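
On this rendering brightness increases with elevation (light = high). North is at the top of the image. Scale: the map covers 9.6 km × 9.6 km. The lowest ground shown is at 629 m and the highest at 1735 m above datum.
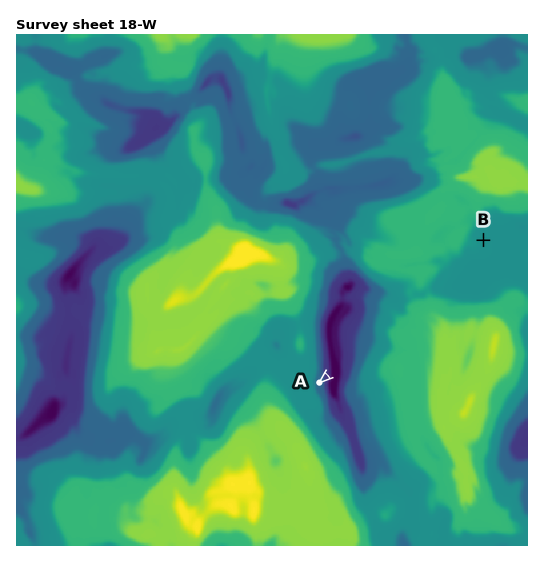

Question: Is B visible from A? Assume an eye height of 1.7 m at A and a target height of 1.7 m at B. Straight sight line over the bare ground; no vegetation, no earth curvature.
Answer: no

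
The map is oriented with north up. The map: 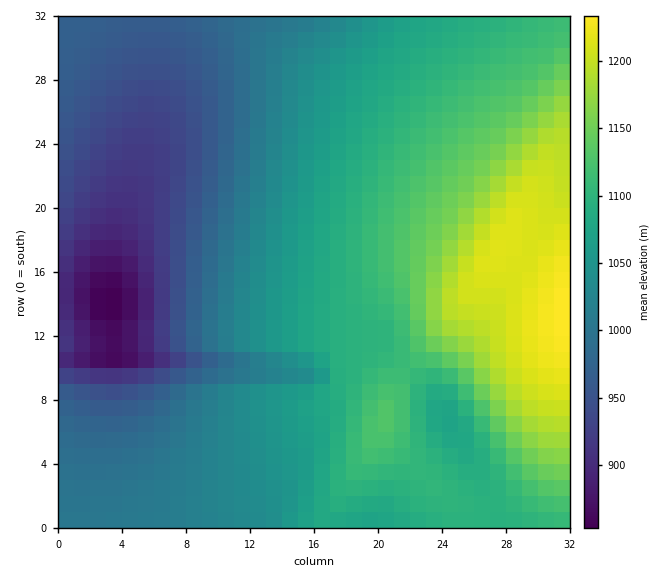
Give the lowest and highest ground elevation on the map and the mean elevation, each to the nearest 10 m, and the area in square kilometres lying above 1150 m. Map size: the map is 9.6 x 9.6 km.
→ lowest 850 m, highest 1230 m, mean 1050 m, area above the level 13.4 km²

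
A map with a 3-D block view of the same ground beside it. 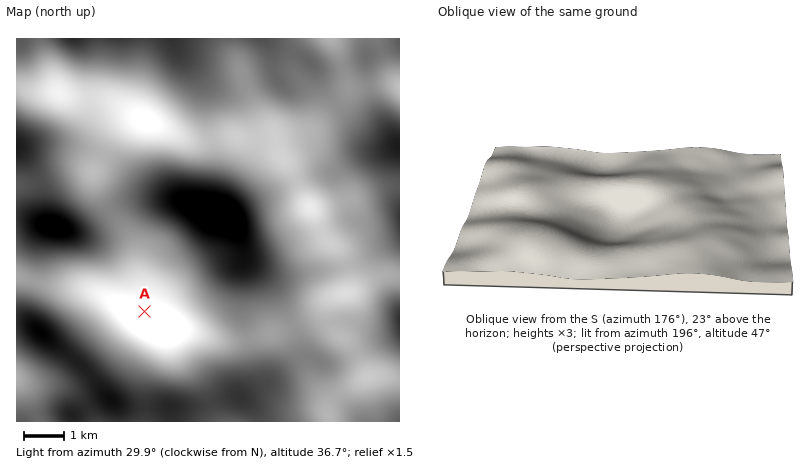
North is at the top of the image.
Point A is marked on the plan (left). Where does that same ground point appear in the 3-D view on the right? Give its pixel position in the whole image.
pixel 569 230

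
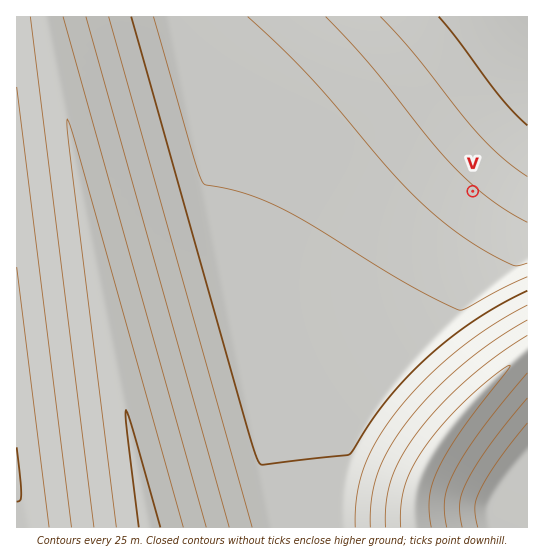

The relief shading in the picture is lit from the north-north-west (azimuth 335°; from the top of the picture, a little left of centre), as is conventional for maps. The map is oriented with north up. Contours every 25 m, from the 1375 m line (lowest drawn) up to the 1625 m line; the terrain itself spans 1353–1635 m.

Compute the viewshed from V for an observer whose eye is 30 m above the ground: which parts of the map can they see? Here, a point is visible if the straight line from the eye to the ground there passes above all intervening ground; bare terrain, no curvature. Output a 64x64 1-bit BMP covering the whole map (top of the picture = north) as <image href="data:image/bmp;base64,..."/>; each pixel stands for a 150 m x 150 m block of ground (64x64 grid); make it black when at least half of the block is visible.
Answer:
<image width="64" height="64" href="data:image/bmp;base64,Qk0+AgAAAAAAAD4AAAAoAAAAQAAAAEAAAAABAAEAAAAAAAACAAATCwAAEwsAAAIAAAAAAAAA////AAAAAAAAAH/4AAAAAAAA//gAAAAAAAD/+AAAAAAAAP/4AAAAAAAA//gAAAAAAAD/+AAAAAAAAf/4AAAAAAAB//AAAAAAAAH/8AAAYAAAAf/wAAHwAAAB//AAB/gAAAP/8AAP+AAAA//wAA/8AAAD//AAB/4AAAP/4AAH/wAAA//gAAP/gAAH/+AAA//AAAf/4AAB/+AAB//gAAD/8AAH/+AAAP/4AAf/4AAAf/wAD//AAAA//gAP/8AAAD//AA//wAAAf/8AD//AAAH//wAP/8AAA///AB//wAAH//8AH/+AAA///wAf/4AAD///AB//gAAf//8AH/+AAD///wA//4AAf///AD//gAD///8AP/8AAP///wA//wAB////AD//AAP///8Af/8AB////wB//wAH////AH//AA////8Af/4AD////wB//gAf////AP/+AD////8A//4AP////wD//gB/////AP/8AH////8A//wA/////wH//AD/////Af/8Af////8B//wB/////wH//AP/////Af/4A/////8D//gH/////wP/+Af/////A//4D/////8D//gP/////wP/8B//////B//wH/////8H//A//////wf/8D//////B//wf/////8H//B//////w//4P//////D//g//////8P/+H//////w=="/>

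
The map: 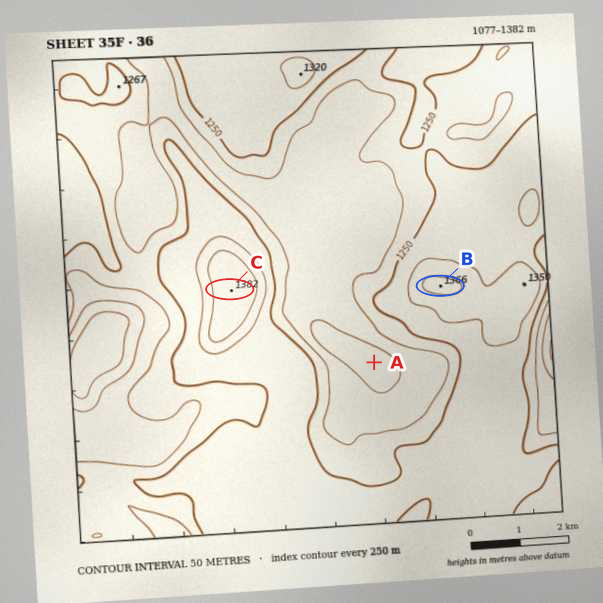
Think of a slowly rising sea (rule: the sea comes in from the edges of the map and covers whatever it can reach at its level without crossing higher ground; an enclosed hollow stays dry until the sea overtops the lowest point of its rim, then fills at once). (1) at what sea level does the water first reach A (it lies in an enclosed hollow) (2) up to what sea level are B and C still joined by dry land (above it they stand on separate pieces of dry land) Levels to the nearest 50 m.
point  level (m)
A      1200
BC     1250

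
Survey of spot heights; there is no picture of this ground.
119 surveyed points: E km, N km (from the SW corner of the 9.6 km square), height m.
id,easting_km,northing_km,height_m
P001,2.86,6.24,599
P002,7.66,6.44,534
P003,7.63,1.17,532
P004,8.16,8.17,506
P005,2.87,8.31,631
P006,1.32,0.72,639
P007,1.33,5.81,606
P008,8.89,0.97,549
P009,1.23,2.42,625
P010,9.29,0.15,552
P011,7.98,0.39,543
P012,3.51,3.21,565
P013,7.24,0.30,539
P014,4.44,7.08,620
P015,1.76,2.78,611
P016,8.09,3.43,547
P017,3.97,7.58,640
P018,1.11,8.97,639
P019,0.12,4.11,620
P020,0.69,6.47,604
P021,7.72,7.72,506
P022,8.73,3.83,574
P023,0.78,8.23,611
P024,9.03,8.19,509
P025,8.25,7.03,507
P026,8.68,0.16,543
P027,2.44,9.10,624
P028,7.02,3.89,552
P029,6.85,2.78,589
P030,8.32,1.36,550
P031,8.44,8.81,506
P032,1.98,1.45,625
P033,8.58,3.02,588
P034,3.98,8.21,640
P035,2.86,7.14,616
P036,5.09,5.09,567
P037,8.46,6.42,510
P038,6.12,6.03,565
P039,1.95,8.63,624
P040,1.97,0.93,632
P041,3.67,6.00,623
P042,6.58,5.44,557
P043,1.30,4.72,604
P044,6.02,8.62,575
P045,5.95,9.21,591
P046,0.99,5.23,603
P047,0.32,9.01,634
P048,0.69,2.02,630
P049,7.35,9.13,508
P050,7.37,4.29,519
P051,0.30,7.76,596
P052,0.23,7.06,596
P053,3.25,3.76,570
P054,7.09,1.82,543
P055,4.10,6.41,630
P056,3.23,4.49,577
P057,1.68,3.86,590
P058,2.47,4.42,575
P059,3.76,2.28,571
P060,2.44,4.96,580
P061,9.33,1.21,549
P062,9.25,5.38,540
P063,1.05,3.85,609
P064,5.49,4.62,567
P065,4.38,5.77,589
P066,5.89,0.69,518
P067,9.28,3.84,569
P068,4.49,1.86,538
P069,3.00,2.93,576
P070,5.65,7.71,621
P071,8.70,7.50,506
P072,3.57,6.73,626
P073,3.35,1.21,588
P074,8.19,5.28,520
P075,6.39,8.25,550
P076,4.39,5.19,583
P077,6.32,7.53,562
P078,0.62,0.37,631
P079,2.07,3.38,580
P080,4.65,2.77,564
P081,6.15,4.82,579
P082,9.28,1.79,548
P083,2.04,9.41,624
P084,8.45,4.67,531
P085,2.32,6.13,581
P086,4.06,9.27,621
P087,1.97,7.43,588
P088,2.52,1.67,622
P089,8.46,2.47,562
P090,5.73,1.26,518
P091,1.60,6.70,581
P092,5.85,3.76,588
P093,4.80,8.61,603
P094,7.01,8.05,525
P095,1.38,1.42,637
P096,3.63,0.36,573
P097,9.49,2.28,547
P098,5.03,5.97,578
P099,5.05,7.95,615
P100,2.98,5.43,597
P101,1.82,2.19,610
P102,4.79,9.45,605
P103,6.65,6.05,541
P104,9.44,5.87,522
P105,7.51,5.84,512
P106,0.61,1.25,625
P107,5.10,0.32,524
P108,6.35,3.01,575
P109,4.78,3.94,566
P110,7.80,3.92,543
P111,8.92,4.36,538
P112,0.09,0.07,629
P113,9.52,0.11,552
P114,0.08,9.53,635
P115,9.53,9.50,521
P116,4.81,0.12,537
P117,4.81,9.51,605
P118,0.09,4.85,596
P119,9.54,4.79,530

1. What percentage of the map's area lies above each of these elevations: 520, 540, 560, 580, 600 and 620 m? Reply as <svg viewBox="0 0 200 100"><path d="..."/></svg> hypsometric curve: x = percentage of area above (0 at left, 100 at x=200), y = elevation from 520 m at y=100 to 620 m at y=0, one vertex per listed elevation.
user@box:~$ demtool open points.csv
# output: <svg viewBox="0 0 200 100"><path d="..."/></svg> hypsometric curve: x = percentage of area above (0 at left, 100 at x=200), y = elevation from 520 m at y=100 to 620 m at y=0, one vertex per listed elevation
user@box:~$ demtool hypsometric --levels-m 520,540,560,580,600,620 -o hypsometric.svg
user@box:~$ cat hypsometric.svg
<svg viewBox="0 0 200 100"><path d="M176 100l-23-20-23-20-35-20-35-20-24-20"/></svg>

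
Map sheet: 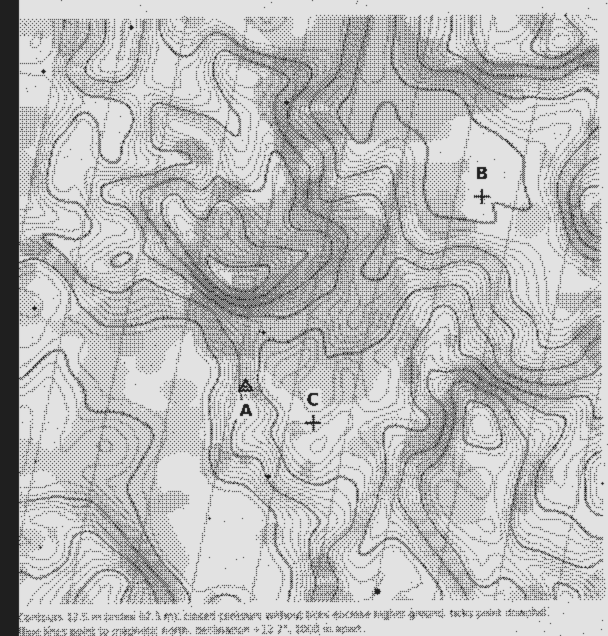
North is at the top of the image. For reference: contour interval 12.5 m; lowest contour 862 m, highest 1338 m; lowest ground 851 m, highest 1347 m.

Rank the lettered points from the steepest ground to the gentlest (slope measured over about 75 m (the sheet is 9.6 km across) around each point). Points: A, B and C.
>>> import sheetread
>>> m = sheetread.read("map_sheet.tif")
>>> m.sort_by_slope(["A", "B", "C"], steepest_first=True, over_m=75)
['A', 'C', 'B']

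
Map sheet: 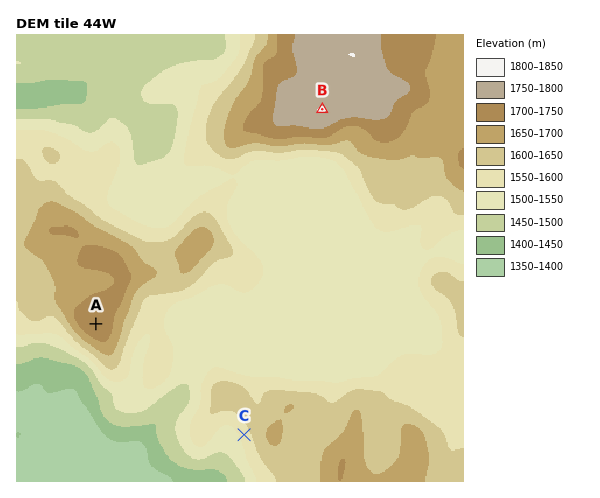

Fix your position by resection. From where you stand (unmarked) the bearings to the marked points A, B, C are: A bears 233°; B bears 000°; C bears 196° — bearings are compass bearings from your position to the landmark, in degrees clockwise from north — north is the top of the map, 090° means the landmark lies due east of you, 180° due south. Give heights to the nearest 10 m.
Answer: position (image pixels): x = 323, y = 153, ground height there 1580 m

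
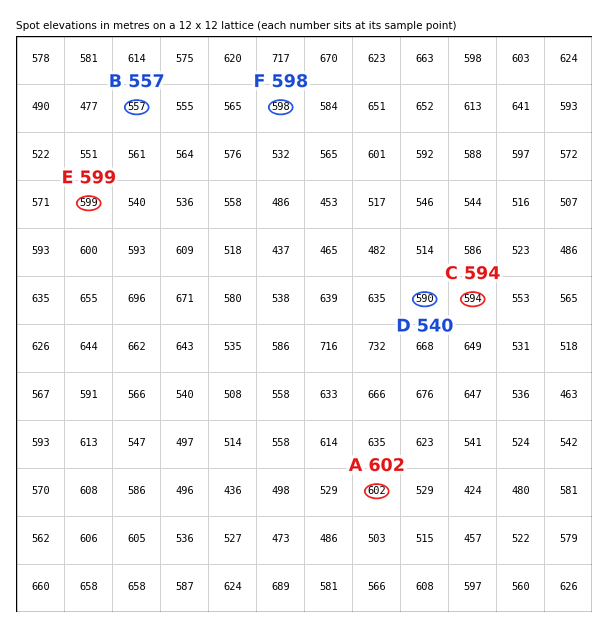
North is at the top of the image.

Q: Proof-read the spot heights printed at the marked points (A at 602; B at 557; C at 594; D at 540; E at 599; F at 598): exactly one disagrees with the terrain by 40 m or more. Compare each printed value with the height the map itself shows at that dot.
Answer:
D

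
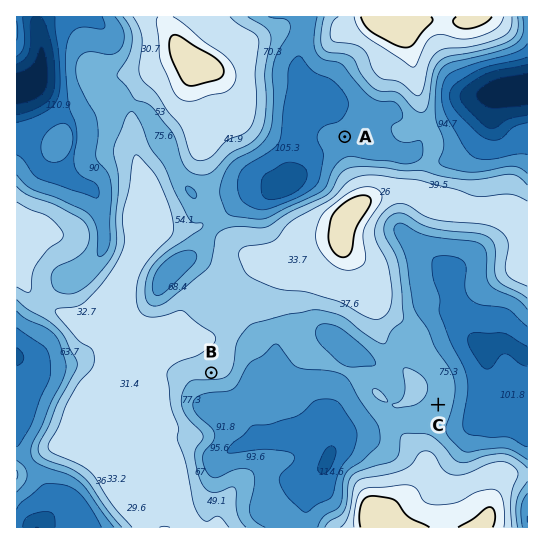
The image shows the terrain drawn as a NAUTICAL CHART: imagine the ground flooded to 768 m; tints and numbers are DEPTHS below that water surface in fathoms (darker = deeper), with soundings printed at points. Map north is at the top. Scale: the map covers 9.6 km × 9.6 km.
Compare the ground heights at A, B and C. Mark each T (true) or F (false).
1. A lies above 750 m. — F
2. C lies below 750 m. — T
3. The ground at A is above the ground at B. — F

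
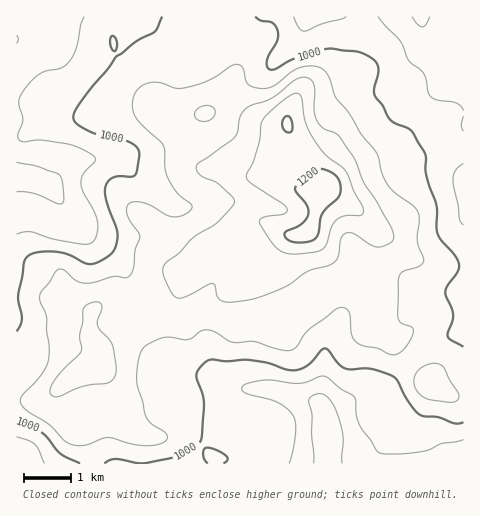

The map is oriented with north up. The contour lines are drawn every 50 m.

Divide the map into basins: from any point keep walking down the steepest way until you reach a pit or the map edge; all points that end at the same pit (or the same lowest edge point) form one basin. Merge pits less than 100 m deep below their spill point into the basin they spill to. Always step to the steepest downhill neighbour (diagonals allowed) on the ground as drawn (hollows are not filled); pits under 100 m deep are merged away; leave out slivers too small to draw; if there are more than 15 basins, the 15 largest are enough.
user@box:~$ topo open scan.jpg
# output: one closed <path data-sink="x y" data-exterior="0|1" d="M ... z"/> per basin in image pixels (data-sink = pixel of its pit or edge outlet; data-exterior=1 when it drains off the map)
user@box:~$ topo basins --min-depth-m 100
<path data-sink="328 463" data-exterior="1" d="M327 186l-8 8-5 28-7 11-16 2-28-14-22 0-26 18-32 39-9 8-33 15-29 2-16 5-5 7-1 15 3 9 8 9-1 19-29 9-24 22-31 4 0 61 447 1 1-67-16-3-17-9-8-11-24-26-4-7-19-15-1-5 5-10 0-17-5-18 0-18 3-9-2-12-11-20-9-9-22-14z"/><path data-sink="17 176" data-exterior="1" d="M199 16l-183 1 1 384 23-1 7-2 24-22 27-8 3-5 0-15-8-9-3-9 2-18 4-4 9-4 36-3 33-15 9-8 22-29 31-25 8-4 14 0 33 15 16-2 5-8 6-28 4-8-6 2-15-1-16-5-16-8-19-3-13-9-13-4-12-13-7-16-1-15 2-4 11-6 9-10 11-26 0-17-4-23-17-7-16-2z"/><path data-sink="421 17" data-exterior="1" d="M463 16l-264 1 1 5 16 2 17 7 4 23 0 17-11 26-9 10-10 5 34 10 17 1 13 4 17-2 3 9 26 41 17 19 22 14 9 9 11 20 2 12-3 9 0 18 5 18 0 17-5 10 1 5 19 15 4 7 24 26 8 11 24 11 9 0z"/>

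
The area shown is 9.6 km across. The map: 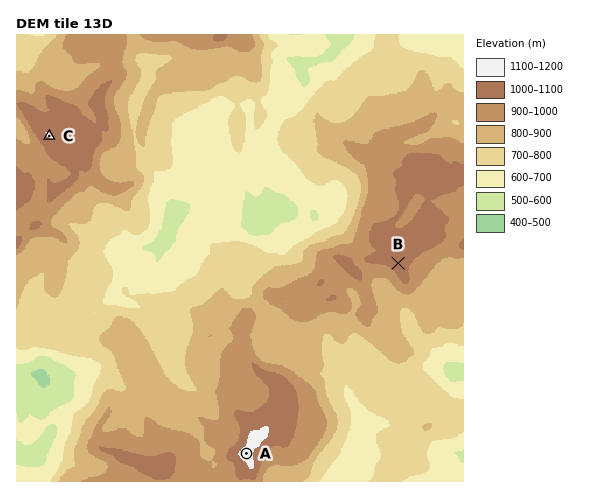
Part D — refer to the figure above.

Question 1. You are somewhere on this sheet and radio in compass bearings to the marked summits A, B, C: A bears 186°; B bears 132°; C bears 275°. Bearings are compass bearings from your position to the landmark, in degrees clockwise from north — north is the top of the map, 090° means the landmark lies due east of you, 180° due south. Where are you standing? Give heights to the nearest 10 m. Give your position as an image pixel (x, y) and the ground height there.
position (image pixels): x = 278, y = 156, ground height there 660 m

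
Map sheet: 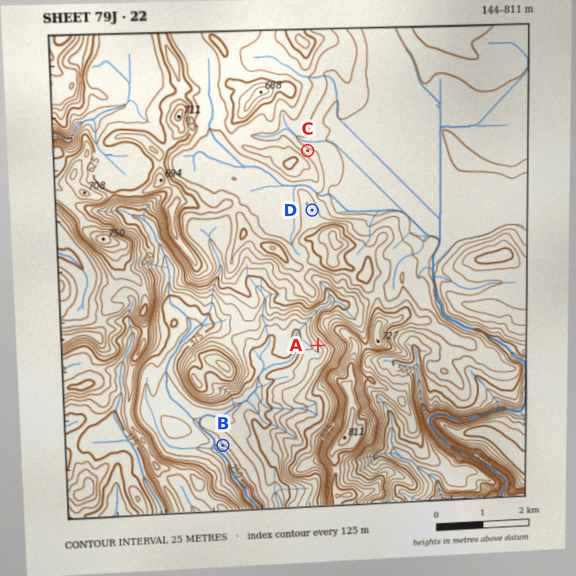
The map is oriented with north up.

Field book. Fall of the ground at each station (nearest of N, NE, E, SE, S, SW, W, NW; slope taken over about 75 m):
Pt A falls SW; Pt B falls SW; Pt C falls NE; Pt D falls E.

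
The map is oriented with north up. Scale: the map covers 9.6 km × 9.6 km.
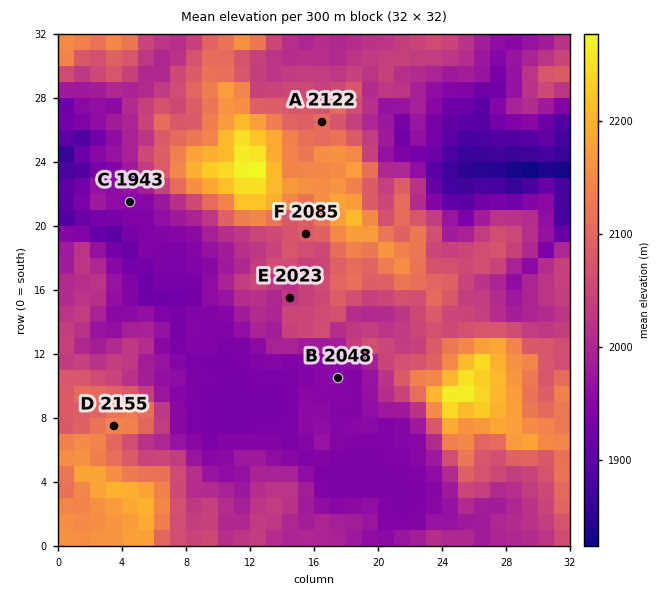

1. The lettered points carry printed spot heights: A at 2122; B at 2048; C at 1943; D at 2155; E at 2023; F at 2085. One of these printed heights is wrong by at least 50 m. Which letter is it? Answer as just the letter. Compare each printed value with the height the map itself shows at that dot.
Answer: B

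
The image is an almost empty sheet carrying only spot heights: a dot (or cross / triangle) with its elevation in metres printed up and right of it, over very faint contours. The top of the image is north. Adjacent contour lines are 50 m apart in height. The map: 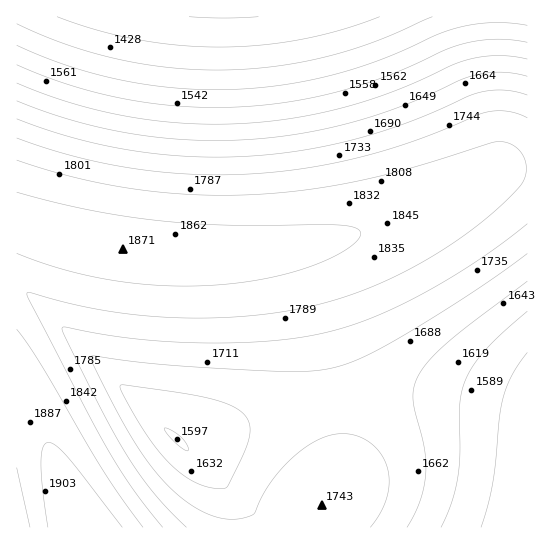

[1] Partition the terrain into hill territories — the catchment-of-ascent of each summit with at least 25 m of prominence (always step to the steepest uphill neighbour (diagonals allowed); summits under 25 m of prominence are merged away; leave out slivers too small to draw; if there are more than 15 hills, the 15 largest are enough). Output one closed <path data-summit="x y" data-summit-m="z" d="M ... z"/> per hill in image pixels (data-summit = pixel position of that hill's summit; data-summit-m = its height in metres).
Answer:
<path data-summit="123 249" data-summit-m="1871" d="M527 16l-510 0-1 269 15 11 154 151 8-2 38-17 51-17 39-10 34-5 84 0 55 8 33 8z"/><path data-summit="322 505" data-summit-m="1743" d="M423 395l-52 0-57 8-57 16-72 28 46 44 4 10 3 27 289 0 1-115-34-9z"/><path data-summit="85 527" data-summit-m="1945" d="M19 285l-3 1 0 241 221 1-1-19-5-18z"/>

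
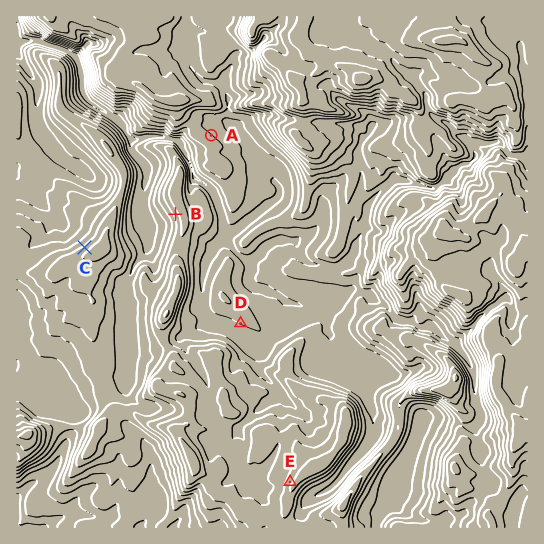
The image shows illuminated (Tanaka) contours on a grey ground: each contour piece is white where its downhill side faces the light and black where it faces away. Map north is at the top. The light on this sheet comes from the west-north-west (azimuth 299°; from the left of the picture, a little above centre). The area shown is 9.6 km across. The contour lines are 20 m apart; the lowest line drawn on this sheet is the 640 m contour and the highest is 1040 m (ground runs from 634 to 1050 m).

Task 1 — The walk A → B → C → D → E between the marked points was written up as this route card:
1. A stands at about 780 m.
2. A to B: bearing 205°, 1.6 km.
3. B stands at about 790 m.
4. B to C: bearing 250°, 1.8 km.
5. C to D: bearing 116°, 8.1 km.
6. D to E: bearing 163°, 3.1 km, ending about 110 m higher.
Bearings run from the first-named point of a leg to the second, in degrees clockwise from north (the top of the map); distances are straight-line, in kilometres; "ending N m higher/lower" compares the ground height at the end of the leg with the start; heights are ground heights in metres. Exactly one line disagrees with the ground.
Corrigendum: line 5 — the distance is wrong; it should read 3.3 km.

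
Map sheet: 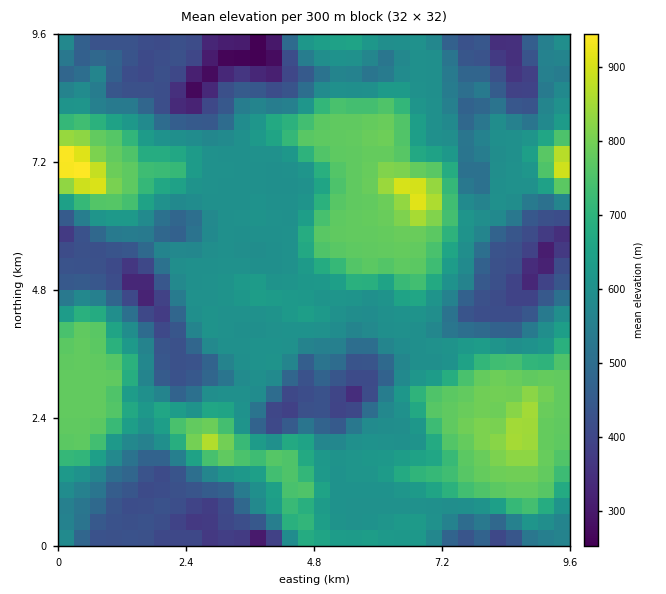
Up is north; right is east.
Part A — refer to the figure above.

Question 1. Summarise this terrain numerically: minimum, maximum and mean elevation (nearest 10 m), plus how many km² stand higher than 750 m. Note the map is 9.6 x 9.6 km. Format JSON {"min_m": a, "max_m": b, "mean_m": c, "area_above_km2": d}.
{"min_m": 250, "max_m": 950, "mean_m": 600, "area_above_km2": 17.8}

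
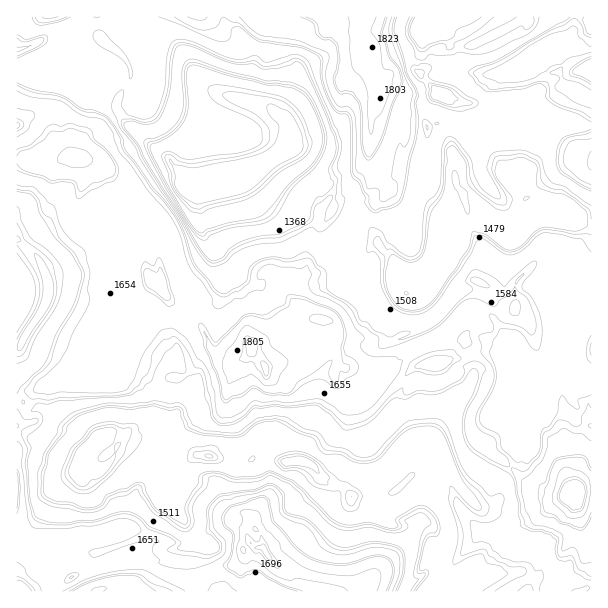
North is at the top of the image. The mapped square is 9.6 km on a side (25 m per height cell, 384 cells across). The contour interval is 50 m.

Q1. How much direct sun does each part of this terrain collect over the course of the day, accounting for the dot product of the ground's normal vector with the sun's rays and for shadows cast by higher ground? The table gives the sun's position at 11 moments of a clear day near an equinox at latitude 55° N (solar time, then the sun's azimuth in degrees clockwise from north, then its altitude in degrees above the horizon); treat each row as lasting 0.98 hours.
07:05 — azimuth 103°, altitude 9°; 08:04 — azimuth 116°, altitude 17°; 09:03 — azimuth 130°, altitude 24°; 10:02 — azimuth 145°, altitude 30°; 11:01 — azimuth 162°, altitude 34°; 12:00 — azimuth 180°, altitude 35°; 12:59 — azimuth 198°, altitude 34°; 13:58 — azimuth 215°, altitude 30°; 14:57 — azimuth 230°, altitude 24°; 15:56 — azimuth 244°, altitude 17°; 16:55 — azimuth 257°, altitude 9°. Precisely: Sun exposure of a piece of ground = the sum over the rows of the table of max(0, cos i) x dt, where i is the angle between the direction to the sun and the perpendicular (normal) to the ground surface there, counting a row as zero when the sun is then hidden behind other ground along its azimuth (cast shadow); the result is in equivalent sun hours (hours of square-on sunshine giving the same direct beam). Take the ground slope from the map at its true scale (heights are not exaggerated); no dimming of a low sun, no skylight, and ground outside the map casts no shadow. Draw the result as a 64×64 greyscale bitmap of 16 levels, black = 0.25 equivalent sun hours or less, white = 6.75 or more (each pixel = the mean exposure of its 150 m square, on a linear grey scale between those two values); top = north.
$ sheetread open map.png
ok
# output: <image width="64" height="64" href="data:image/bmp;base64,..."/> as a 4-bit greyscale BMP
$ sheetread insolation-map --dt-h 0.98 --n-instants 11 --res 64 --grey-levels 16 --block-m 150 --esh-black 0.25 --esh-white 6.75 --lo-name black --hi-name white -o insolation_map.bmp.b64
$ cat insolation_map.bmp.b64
<image width="64" height="64" href="data:image/bmp;base64,Qk12CAAAAAAAAHYAAAAoAAAAQAAAAEAAAAABAAQAAAAAAAAIAAATCwAAEwsAABAAAAAAAAAAAAAAABEREQAiIiIAMzMzAERERABVVVUAZmZmAHd3dwCIiIgAmZmZAKqqqgC7u7sAzMzMAN3d3QDu7u4A////AK26rf26mZrO7bqqzKqqvv27qqmZrMnamZmHVXq6mZdZ/KmYve/t3ey6mZqr3bzsqqqZmZmbuYyamZmGVYuZms6pmpdHmrzcqZh3ma3d7duZmHVXmZmZc4m6mbvcu6mq3amZqZmZmZmZh3YzZZusp5hAAAAkVIioiI3KzdzKmu26qpmaqqmZmZmFISJHmttYgzVSESIjR5mIae67qqmZvaqZmYmqqqqZmqh4ibiIRHhFeDEhAAA3i5h3m6mZmZmaqpmZmZmZqqpyE0aMu6aXhVeFV2Z3U0id2XiZmZq93rraqTEAIzWJlzNSBYmsmGhUZkRiAAAAWZqXi5iJmczL7+yoREMgARIhVBJZiYeZiXUQNkRVVncyZkeaYViZut/M26d2MgACZFZjR2eGYyWJeFZjV2J5mHQRV6Y2l5ipq87bmGIiM0Q1eEZ3ZXUhEQJoiEV4hXmbuYiIhIzLmpmJqqqYmIcgJTEUZ4h1V0IQATRjVDWsqZabmZlo3ZmJmHdomIiZhTUyZ2RoiIeHYgABIhVUabqZmGmpmYzKmZt4V1EmeKqJd2U3iZiYh0AAEREREjapmamZiImZnKms1Sd3h2WZmouYiXR5mZmVIDiYeIU0e7rP/7mYmZmqrO1zNHU1Vpqcmbh0hliZmau6yqqprO7c//ur2pmImLretSZldjEld5rJzYdod5mZq7y7uqmZqqzLqqqtqZmausqHd4eZmZmLqbybyYmKmZmt///+qqq+/arLqqvbmZyqpjWIh3aZh6zarKrf/tuamb2779zsvfyqrO/8qr7+/JmWV4mIVFQ4hFmb7bqqqqmqupvL3r3tuqnNy97Jqru5iJqJmZmGV4l6rLu97///7v7Zmqyr7+//3uuqq9uqqZmHfKmZmZmoiK3//////9u8qqmbrvy87tvMqqqqvt7MyphpyZmZmXZkeKqqqqu73sqrqZuazu7d3cu+uqqsyu/vyne6mZmpiYhkeZqruqmr2qqqqbqqvbqu7NzMqZq4h3ndd4mZmamZmYU2mZiIiZq6dovaurq8uZrdqcypmaghAnipiImZqpmZZ2WJmZmZmqqni7qprtdomau5dnmZnMqGWdx3iZqZmZg3h4mZmZmauqqrm4l6tniZmrt2hleJrO7duYmZrJmZmGeHeZmZmZqry9qmOIhoiZmZqqiacyasubqpqqm8qZqqlXhomZmZmarNubQkdCeJmZmaqIVFZBSLqZrLu9upmaqmSGaZmZmZqZqZZWRImImZqql3NWd1UyeIabvv2pmZqqpFdXmZmZmZqql4h1IhR5mZlmZniYZnZIi7i8uoiZmKqnR3aZmZmZrMqZmIdUUyaIUjVXiIIAFmSJiImZeJmZqphXh5mZmZrOqJmVSImIdSEiImeIU0VDdjNHdXZomZmpmGiHiZmZnul4mWEhaJmFV2RGeIhXiHVYiLt2ZXiZmpmWeZeJmZmbmHiYRmVJmZmZmZiZmXiJh0ebhmaMqZmZiXWKmKmZmJZGeIRXh3iZmZmHiZmZmJmIY3RFZ0jJmamYV6ubuZmYg0eJZSJoY0UyRleJmZmZ3Jh2aHiZhWqZqZZ72q2pmZmXeJl0IiZ1MSIzeJmZhb3NqYdXmYRIeZqJmM2r66qZmZmZmGRWQSV3iYeZmZp42qqomHeXIAOJmZl4uq26qqmZmZmXUTZ1MQAUiZmZmayqmqiIdyJGZEd2Mlupy6qqqZmZmZUxABNFZlIkZpmZu5mZmJmHZ4mHQQASapvbqqqZmZmZZERUIQAUiGWWaaq6mZmpmZqaqqmYiZmqm8qaqpmZmZdEICRnd1R5iHl5q+/rmbuZqpvuu6mpm9qsqpq6qpmZhEMyAAE2dUmYRqmZms2pramovtqauqrOv/uqmu3KqZhEQ1VmQyFnRpl0epzJmqmaqXrbhXeM/9vrvO/9vv65lVVkVmd3ZCZjaYiZvKqZqJmYe7lXiIzLzs7/y7uqvKl1VWVnd3h3UlUkicnLmqmomYVpmHeJiq3avKqaqqqYd0VWabu6qYh1IkRniJq5qaiZl4qaqpm6m6mmeZmZmYVkZml5m8ze7KhkJVd4m+qauZmHq6rv/9mJmHIkeZmWNXZYiIiIiZms2odnd5iau5mqmau6qqqqmYaZd2RmeGVoZVm9qIiJmZmIiIqJuJmrmZqqrKmZqZmYhSNEh0IiFYdViprbmImImGaImZu4mZqpmYupmZmZmZmHUz2ZdmVnVIzN6pyYiIhkRom5q5qpmqiYNZmZmZmZmaqr66mZlhAliam7moiIYzV4m6m83aqauJh4ZEaZmZmqrf/ZmYdDV4l5mauZeHVWiazbm7y5u5m6moECaZmqqZrtuqYgATaJmqmZmph4ib3dy6rcy8/amquIhovKvv7cqaqpkjV4mZmaqZmamHiszM3+7ru6uqqamnV825rdzd7uqZY5mZmZqpmZmamZeazu3Lupm5h5qqmYZEiZmpmqqqupYUqZmaqqmZmqmZrN3N7u/+zLiHmZqXV6mImEEViZqqq9r8qqmpmYiqqaqbvf27yqvNvJmpmJZnZGVnVDImmZqrzovsuZmXi6qZrM3sy6mrze7rm5mal3ZANkVERUJImImZECd5mZq6mpmr3M7cmu7cuq39qZh2ZkUiNZp0RTJYmZR3iZmZq6mZmavP7brNuqmZm6qZmal5d3hmV6p0JCJIhqru/qmZmZms7uy7vOqpmazrmZmZq5qoiIdlaal4dTNZ"/>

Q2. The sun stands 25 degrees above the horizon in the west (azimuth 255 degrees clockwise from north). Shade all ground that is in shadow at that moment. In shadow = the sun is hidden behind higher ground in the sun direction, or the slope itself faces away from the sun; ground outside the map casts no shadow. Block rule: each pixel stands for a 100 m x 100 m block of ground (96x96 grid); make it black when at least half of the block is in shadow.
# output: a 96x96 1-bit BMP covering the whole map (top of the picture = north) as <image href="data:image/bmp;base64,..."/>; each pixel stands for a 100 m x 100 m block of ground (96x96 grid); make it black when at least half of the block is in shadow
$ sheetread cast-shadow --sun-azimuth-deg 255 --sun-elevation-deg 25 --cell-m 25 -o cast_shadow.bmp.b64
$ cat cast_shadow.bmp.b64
<image width="96" height="96" href="data:image/bmp;base64,Qk2+BAAAAAAAAD4AAAAoAAAAYAAAAGAAAAABAAEAAAAAAIAEAAATCwAAEwsAAAIAAAAAAAAA////AAAAAAAAAAAAAAAAB7AAAAAAAAAAAAAAA/gAAAAAIAAAAAAAA/wAAAAAAAAAAAAAA/wAAAAAAAAAAAgcA/4AAAAAAAAAABj4B/4AAAAAAAAAADngA/4AAAAAAAAAAnOMA9wAAAAAAAAwAWccBhwAAAAAAADwAU84AAgAAAAAAAeQAJ54DgMAAAAcAAcwADz/HAMAAAE4AB7wAD/+AAcAAAG4ABnAAD88AA4YAAH6cAOAAD95AAg4AAP/AAeAAH/zAAAwAAP/AAcAAB/jAABgAAP/4A4AAB/gAABAAAP/4AAAAA/gAAAAAAP/4AAAOB7gAAAAAAL/8AAAAA3AAAAAAAF/4AAAABwAAAAAIAF+YAAFAAgAAAAAcAN2YAAAAAAABgAA4ABzMAAAAAAAAgAAwABzmAAAAAAAAQAAwAABjAAAAgAAAIAAAAABwAAAAQAAAAAGAAgIQAAAAAAAAAAOAAgIAAAAAgAAAAAOAAAAAAAAAQAADAAGAAAAAAAAAAAABAAGAAAAAAAAAAAAAAADAAAAABAAAgIAAAADgAAAAAAAAAIAAAABgAAAAAAAAAAAAAAhgAAAAAAAADAAAAAxwAAAAAAAADAAQEABwAAAAAAAAHAAwAABgAAAAAAAAGADgAABAAEAAAAAAMADAAAAAAGAAAAAgMADAAAEAAHAAAAAwMADgAAAAQDAAAABwAADuAAAAYBgAAABgAAD8AABAYAwAAAAAAAH8AAAAYAwAAAAAIAH8EAAAwAYAAAAAAA/4eAAAwAYAAAgAAD/g8AABgAcAABwYACOB4AADgAcAABw4AAYBwAADAAcAABh4AAABwAACAAcAABhwAAgBwAAAAA4AADjgAAwBwAAAgAwAALHgABwBwAAAABgAACHwBhwBgAAAADAAAAPwAAADBgAQAAAAAAPwAAAGBwA4AEAAAAPwAAAEAwBwAEAAAAfwAAAAA4DgAAAAAAfwAAAAA4AAHgAAAAf8AAAAA4AAAAAAAA/8AAAAA4AAAAAAAB/8AAQAA4QAAAAAAB/4AAAAAYYIAAAAAD/8AAAAIIQYAAAAAH/+AAAAMMQYAAAAAP/8AAAAOGA4AAAAAf/8AAAAOGA4AAAAM//wAAAAOHhwAAAAO//wAAAAGGBwAAAAP//AAAAAGGBgAAAAf/4AAAAEGHAAAAAA//wAAAAGHGAAAAAB//wAAAADDGAAAAADn/gAAAADjAAAAAADP4gAAAABjQAAAAACPwwAAAABzQAAAAAAfAYAAAABzgAAAAAB8GMAAAAAzgAAAAAPgDMAAAAA7iAAAAAcADuAAAAA7+AAAAB4ADuAAAAAb8AAAB4AAB+AAAAAf8AAADgAAB+AAAAAPwAAAEAAAB+AAAAAPwAAAcAAAB+AAAAAfwAAA4AAAB8AAAAAfwAAAQAAABwAAAAA/gAAAAAAABwAAAAA/gAAAAAAAAwAAAAB/gAAAAIAAAAAAAAB/wAAADEAAAAAAAAB/wAAAEAAAAAAAAAD/wAAAMAAAAAAAAAB/wAAAMAAAAAAAAAB/gAAAc="/>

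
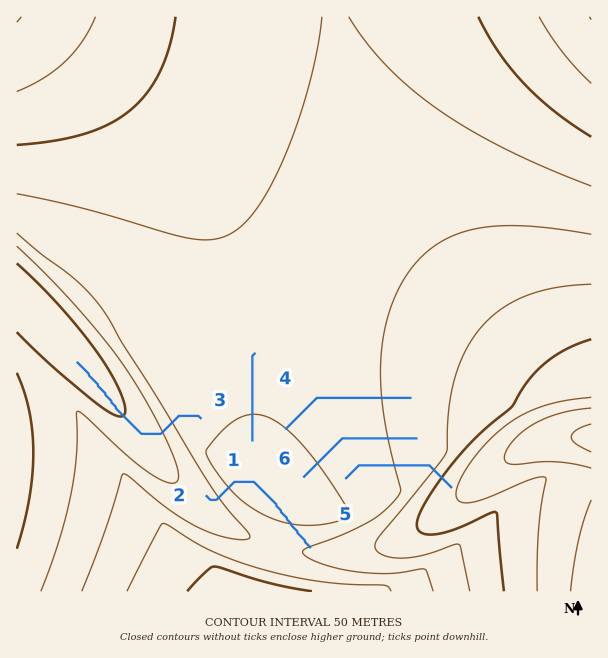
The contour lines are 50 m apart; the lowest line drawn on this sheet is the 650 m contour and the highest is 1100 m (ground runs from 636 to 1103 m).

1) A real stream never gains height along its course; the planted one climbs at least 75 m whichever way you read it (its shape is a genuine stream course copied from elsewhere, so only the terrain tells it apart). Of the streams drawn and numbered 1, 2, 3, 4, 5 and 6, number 2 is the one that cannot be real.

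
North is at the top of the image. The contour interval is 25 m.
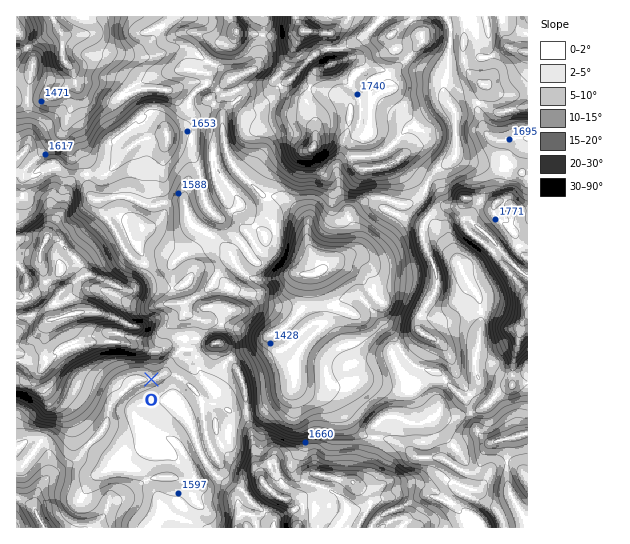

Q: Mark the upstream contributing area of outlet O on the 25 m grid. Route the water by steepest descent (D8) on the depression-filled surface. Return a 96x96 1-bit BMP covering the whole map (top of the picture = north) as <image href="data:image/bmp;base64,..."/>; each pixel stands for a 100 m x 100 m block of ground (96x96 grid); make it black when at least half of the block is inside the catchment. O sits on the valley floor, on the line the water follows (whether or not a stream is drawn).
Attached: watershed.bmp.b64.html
<image width="96" height="96" href="data:image/bmp;base64,Qk2+BAAAAAAAAD4AAAAoAAAAYAAAAGAAAAABAAEAAAAAAIAEAAATCwAAEwsAAAIAAAAAAAAA////AAAAAAAAAAAAAAAAAAAAAAAAAAAAAAAAAAAAAAAAAAAAAAwAAAAAAAAAAAAAAD4AAAAAAAAAAAAAAD8AAAAAAAAAAAAAAH+AAAAAAAAAAAAAAH8AAAAAAAAAAAAAAP4AAAAAAAAAAAAAAfwAAAAAAAAAAAAAA/wAAAAAAAAAAAAAB/wAAAAAAAAAAAAAD/gAAAAAAAAAAAAAH/gAAAAAAAAAAAAAH/gAAAAAAAAAAAAAP/gAAAAAAAAAAAAAP/gAAAAAAAAAAAAAP/AAAAAAAAAAAAAAf/AAAAAAAAAAAAAAf/AAAAAAAAAAAAAAf/AAAAAAAAAAAAAA//AAAAAAAAAAAAAB/+AAAAAAAAAAAAAD/+AAAAAAAAAAAAAH/+AAAAAAAAAAAAAP/+AAAAAAAAAAAAAP/+AAAAAAAAAAAAAf/+AAAAAAAAAAAAA//8AAAAAAAAAAAAB//8AAAAAAAAAAAAB//8AAAAAAAAAAAAB//4AAAAAAAAAAAAB//wAAAAAAAAAAAAB//wAAAAAAAAAAAAAf/gAAAAAAAAAAAAAH/AAAAAAAAAAAAAADAAAAAAAAAAAAAAAAAAAAAAAAAAAAAAAAAAAAAAAAAAAAAAAAAAAAAAAAAAAAAAAAAAAAAAAAAAAAAAAAAAAAAAAAAAAAAAAAAAAAAAAAAAAAAAAAAAAAAAAAAAAAAAAAAAAAAAAAAAAAAAAAAAAAAAAAAAAAAAAAAAAAAAAAAAAAAAAAAAAAAAAAAAAAAAAAAAAAAAAAAAAAAAAAAAAAAAAAAAAAAAAAAAAAAAAAAAAAAAAAAAAAAAAAAAAAAAAAAAAAAAAAAAAAAAAAAAAAAAAAAAAAAAAAAAAAAAAAAAAAAAAAAAAAAAAAAAAAAAAAAAAAAAAAAAAAAAAAAAAAAAAAAAAAAAAAAAAAAAAAAAAAAAAAAAAAAAAAAAAAAAAAAAAAAAAAAAAAAAAAAAAAAAAAAAAAAAAAAAAAAAAAAAAAAAAAAAAAAAAAAAAAAAAAAAAAAAAAAAAAAAAAAAAAAAAAAAAAAAAAAAAAAAAAAAAAAAAAAAAAAAAAAAAAAAAAAAAAAAAAAAAAAAAAAAAAAAAAAAAAAAAAAAAAAAAAAAAAAAAAAAAAAAAAAAAAAAAAAAAAAAAAAAAAAAAAAAAAAAAAAAAAAAAAAAAAAAAAAAAAAAAAAAAAAAAAAAAAAAAAAAAAAAAAAAAAAAAAAAAAAAAAAAAAAAAAAAAAAAAAAAAAAAAAAAAAAAAAAAAAAAAAAAAAAAAAAAAAAAAAAAAAAAAAAAAAAAAAAAAAAAAAAAAAAAAAAAAAAAAAAAAAAAAAAAAAAAAAAAAAAAAAAAAAAAAAAAAAAAAAAAAAAAAAAAAAAAAAAAAAAAAAAAAAAAAAAAAAAAAAAAAAAAAAAAAAAAAAAAAAAAAAAAAAAAAAAAAAAAAAAAAAAAAAAAAAAAAAAAAAAAAAAAAAAAAAAAAAAAAAAAAAAAAAAAAAAAAAAAAAAAAAAAAAAAAAAAAAAAAAAAAAAAAAAAA="/>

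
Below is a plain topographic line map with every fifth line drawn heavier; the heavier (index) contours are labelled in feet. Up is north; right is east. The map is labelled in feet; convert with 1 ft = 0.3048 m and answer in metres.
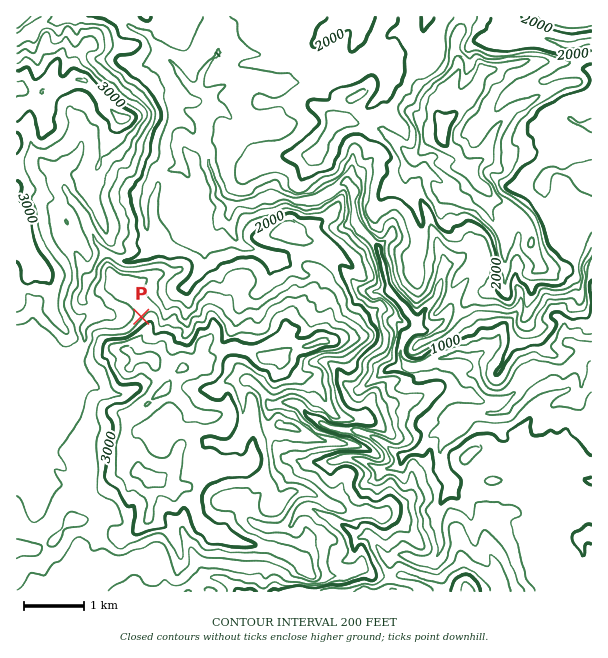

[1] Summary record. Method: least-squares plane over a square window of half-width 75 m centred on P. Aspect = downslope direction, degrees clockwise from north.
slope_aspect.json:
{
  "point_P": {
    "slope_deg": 24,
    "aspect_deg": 312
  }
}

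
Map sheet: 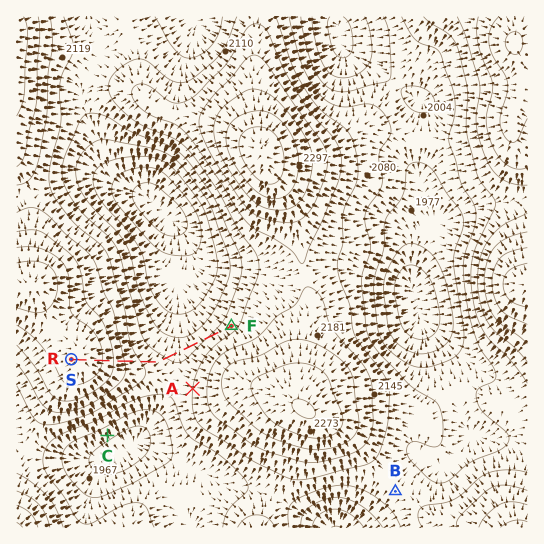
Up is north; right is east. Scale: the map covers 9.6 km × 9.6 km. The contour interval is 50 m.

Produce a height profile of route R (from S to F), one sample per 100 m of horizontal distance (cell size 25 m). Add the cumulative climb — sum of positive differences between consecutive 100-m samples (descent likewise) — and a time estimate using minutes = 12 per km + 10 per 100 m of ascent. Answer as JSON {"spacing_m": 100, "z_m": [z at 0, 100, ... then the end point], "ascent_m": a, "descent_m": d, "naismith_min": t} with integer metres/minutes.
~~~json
{"spacing_m": 100, "z_m": [2287, 2293, 2295, 2292, 2282, 2267, 2247, 2223, 2198, 2173, 2149, 2129, 2113, 2100, 2089, 2079, 2071, 2060, 2050, 2040, 2033, 2029, 2027, 2029, 2033, 2039, 2046, 2053, 2060, 2067, 2072, 2079, 2083], "ascent_m": 63, "descent_m": 268, "naismith_min": 44}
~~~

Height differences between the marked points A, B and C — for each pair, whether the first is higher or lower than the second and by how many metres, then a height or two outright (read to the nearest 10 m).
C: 130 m lower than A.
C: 110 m lower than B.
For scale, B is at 2080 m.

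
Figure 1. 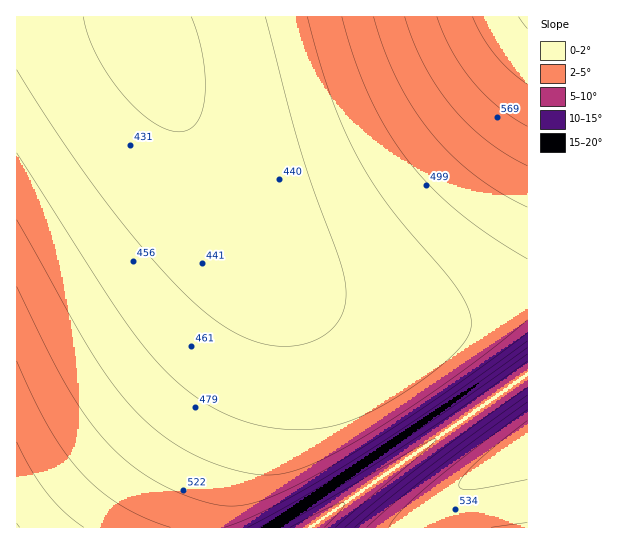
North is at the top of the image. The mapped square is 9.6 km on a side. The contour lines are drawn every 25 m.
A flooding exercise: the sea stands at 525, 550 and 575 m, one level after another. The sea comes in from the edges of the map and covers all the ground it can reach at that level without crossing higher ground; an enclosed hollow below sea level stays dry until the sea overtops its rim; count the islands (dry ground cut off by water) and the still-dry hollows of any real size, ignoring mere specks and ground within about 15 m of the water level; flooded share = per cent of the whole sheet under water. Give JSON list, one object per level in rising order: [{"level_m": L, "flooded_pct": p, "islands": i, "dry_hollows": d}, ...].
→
[{"level_m": 525, "flooded_pct": 75, "islands": 0, "dry_hollows": 0}, {"level_m": 550, "flooded_pct": 86, "islands": 0, "dry_hollows": 0}, {"level_m": 575, "flooded_pct": 92, "islands": 0, "dry_hollows": 0}]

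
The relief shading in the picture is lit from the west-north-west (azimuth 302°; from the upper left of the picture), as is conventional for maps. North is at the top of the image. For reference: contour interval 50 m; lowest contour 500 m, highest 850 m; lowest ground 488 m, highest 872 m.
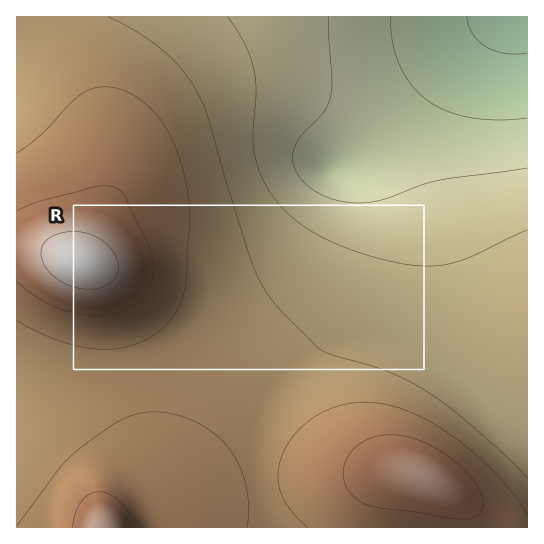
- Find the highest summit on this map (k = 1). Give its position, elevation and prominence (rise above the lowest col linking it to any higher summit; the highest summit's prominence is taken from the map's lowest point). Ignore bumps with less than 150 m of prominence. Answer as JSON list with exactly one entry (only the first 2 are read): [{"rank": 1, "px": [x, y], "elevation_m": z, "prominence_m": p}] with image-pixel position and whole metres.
[{"rank": 1, "px": [81, 262], "elevation_m": 872, "prominence_m": 384}]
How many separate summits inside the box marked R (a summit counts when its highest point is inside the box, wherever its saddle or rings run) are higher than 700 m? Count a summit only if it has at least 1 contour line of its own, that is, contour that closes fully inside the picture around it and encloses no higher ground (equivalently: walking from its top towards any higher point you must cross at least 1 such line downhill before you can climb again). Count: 1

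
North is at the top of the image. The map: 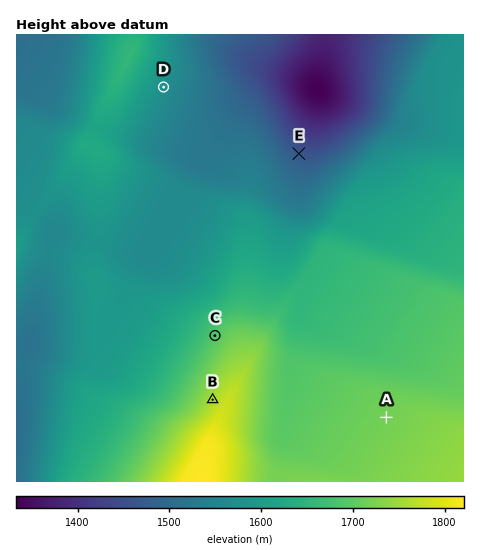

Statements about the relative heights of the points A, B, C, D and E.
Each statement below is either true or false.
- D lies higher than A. false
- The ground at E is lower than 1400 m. false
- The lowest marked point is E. true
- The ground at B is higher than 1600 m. true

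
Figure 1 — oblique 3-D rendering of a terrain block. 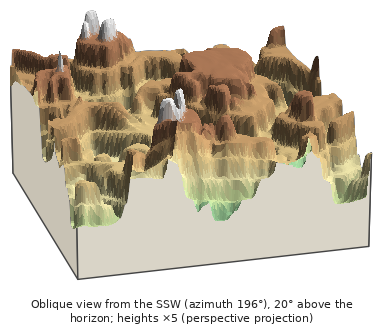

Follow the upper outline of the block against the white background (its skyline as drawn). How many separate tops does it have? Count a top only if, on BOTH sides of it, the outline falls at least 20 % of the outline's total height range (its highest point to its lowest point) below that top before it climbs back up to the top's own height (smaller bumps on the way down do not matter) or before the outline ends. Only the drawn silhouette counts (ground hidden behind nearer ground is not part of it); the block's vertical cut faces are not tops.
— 2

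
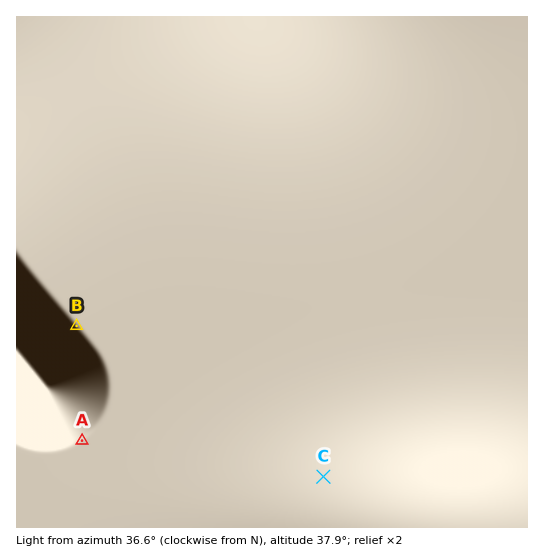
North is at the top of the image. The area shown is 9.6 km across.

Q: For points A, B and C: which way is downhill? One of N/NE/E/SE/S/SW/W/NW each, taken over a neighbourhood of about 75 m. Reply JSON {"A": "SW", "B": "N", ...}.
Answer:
{"A": "NW", "B": "SW", "C": "NW"}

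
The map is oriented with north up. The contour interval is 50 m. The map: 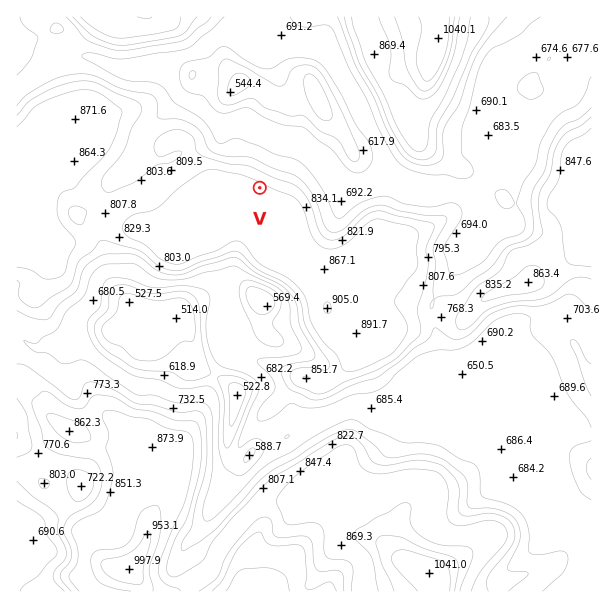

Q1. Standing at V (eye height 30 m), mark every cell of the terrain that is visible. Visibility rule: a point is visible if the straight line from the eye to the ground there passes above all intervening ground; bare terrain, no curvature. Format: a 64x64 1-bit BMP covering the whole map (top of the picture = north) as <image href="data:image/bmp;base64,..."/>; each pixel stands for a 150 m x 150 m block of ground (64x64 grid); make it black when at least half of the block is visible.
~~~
<image width="64" height="64" href="data:image/bmp;base64,Qk0+AgAAAAAAAD4AAAAoAAAAQAAAAEAAAAABAAEAAAAAAAACAAATCwAAEwsAAAIAAAAAAAAA////AAAAAAAAAeAAAAAAAAADcAAAAAAAABQ8AAADAAAAfDwAAH+AAAD+HAAA/4AAAP8eAAH+AAABw48AD/AAAAHDg4AP4AAAAAeBwAfgAAAAB8BgB/AAAAAD4D+H8AAAAADwH//gAAAAAHAP/8AAAAAA+Af/AAAAAAH4AfoAAAAAD/gAPAAAAAAP+AAcAAAAAw/4AAAAAAAHH/gAAAAAAA8/+AAAAAAAHn8AAAAAAAAQ8AAAAAAAAAAAAAAAAAAAAAAAAEAAAAAAAAAAAAAAAAAAAAAAAAAAAAAAAAAAAAAAAAAAAAAAAAAAAAAAAAAAAAAAAAQAAAAAAAAARAAAAAAAAABmAAAAAAAAAOYAAAAAAAAA/gAGAAAAAAD/AAOADAAAAf8AAcAcAAAH/4AAzPwAIB//wAGO/gB8P9/AAO7+Af8/B+AA//wH//8D8AD/+Af//wP+A//4AD/+AY+f//4AP/4B/////4Af/gP/////gAf+D////9+AA/97/8//38AAL/P8T///4AA/4/gD/3/w+H/D+AA/P/h9/wf4AA8f+B/4D/gABwP8H+AP+AABAf48AB/4AAAB//wHH/wAAABB7g///AAAAAHmH//8AAAAA+c///wAAAAP/////AAAAD/////8AAAB//////wAAAH//////gAAEP/////+AAAx//////4AAA=="/>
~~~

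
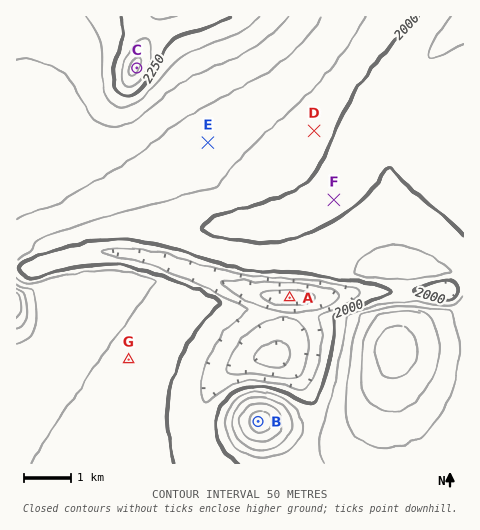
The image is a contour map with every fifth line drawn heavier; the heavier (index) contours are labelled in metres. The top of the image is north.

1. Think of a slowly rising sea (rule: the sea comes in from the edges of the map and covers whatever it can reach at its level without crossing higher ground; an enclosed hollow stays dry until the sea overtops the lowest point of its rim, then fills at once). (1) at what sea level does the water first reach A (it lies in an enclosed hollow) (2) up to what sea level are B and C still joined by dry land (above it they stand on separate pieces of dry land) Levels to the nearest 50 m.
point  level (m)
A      2000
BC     2000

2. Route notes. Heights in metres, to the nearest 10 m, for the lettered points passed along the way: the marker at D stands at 2030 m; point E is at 2070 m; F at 1980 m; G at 2040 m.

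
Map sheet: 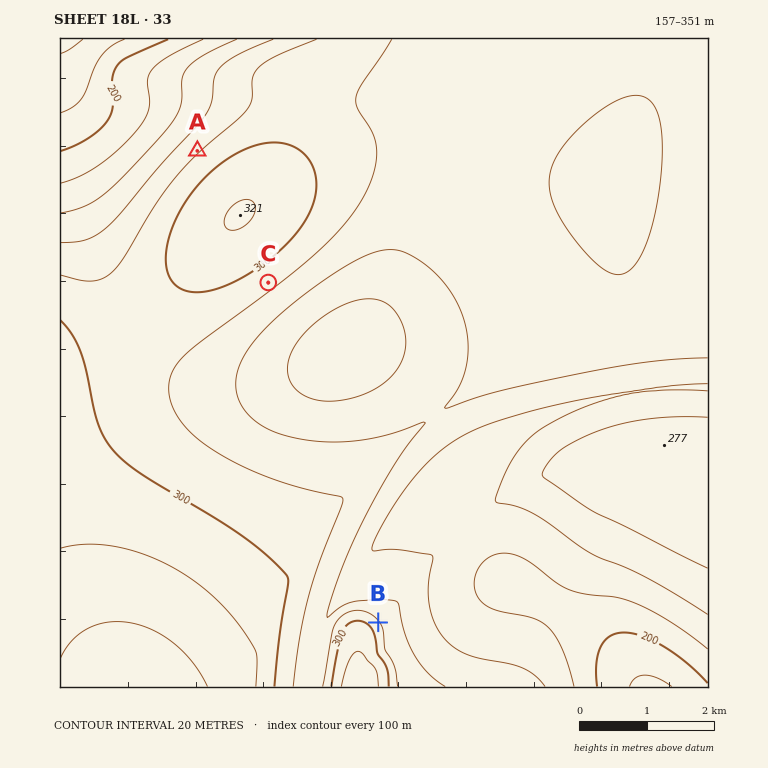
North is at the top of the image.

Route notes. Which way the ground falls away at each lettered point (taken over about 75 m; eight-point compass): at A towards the NW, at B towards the NE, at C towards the SE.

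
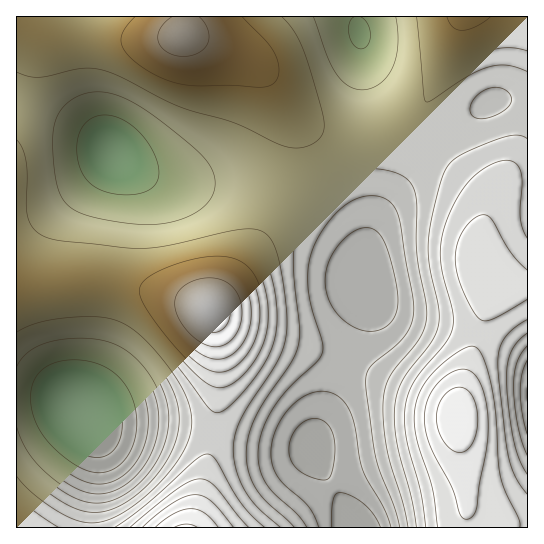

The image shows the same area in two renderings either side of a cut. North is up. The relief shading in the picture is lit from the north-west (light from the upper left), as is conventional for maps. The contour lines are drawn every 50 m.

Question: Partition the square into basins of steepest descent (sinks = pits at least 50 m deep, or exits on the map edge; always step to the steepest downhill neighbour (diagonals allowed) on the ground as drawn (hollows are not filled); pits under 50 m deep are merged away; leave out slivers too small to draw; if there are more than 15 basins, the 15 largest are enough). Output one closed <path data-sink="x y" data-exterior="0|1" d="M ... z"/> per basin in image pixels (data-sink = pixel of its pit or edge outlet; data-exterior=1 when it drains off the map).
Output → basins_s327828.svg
<path data-sink="357 527" data-exterior="1" d="M278 91l15 38 2 22-3 16-9 30-19 36-23 34-32 43 6 15 4 25 0 45-16 91-12 41 274 1 2-34-7-45-3-38 8-37 18-52 8-33-2-10-6-12-3-10 0-18 7-29-2-12-66-65-5-9-15 9-22 6-22 1-21-3-20-8-11-8z"/><path data-sink="113 153" data-exterior="0" d="M18 20l-2 1 0 264 22 0 36-4 40 2 44 9 52 17 54-76 19-36 6-19 6-27-2-22-6-20-14-24-8-12-16-13-26-12-33-12-9-1-34 5-78-1-28-7z"/><path data-sink="75 406" data-exterior="0" d="M102 281l-28 0-58 5 0 241 174 1 3-5 10-37 16-91 0-45-8-39-10-6-43-13z"/><path data-sink="359 33" data-exterior="0" d="M461 16l-275 0-3 18 40 14 34 17 11 12 27 36 19 16 20 8 25 3 36-5 11-4 10-9 21-44z"/><path data-sink="527 394" data-exterior="1" d="M490 279l-2 24-23 71-8 37 3 38 7 45-2 33 62 1 1-242-26-2z"/>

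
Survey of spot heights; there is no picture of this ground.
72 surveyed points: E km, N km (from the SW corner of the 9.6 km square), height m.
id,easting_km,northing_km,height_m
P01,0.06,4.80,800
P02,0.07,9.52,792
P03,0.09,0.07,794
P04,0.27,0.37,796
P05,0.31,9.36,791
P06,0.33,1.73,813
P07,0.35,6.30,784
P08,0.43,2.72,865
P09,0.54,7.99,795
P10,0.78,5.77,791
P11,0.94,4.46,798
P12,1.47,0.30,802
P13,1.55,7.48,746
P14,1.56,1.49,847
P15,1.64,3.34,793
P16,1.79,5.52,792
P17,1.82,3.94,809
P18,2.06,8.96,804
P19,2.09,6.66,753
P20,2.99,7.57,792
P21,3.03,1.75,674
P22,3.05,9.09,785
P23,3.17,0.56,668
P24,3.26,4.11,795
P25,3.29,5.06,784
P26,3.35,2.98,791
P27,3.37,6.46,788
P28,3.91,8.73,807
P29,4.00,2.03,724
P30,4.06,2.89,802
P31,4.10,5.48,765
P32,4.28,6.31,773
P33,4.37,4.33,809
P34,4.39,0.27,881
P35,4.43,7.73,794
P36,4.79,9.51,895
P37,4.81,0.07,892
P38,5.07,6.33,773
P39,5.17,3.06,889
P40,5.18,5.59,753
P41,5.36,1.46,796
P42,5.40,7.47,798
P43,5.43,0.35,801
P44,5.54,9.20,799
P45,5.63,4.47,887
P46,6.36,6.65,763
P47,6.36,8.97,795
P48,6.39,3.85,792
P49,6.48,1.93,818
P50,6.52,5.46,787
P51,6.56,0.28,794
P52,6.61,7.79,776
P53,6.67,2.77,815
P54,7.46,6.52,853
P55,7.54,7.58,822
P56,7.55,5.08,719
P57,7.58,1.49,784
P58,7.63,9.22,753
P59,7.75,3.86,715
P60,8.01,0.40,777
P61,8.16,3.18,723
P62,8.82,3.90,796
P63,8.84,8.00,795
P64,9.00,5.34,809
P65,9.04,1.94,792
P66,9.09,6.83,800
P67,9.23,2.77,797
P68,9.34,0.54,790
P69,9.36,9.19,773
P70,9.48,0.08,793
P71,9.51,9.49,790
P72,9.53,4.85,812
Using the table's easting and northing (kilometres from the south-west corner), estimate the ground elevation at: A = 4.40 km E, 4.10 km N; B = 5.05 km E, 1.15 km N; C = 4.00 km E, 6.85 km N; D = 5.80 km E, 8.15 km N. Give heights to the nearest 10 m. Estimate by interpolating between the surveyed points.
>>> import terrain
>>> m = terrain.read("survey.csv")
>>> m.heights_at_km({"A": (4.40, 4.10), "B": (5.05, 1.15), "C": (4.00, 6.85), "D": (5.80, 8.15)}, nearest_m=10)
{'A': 820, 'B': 810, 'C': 790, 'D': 800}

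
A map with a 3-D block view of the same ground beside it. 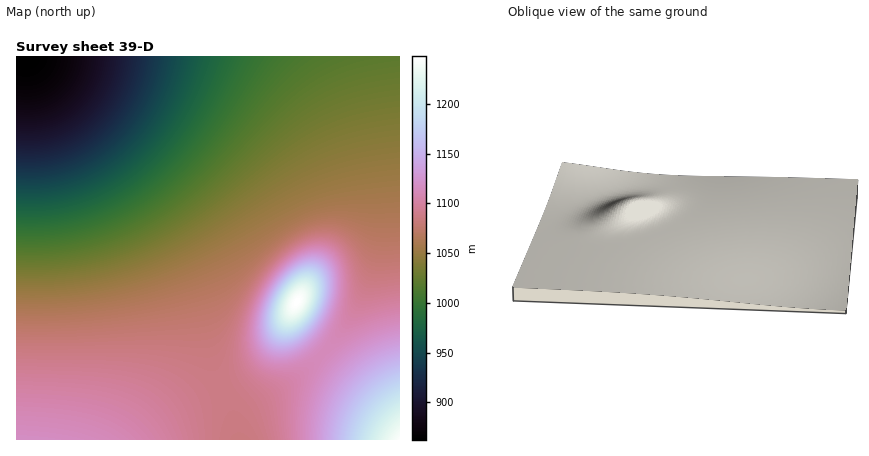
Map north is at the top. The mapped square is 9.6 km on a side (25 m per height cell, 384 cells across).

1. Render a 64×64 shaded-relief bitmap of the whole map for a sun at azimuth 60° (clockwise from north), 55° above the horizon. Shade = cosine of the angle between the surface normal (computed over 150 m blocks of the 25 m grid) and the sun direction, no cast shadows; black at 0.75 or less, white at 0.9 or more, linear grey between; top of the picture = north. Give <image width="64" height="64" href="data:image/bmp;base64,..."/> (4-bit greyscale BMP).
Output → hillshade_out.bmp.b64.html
<image width="64" height="64" href="data:image/bmp;base64,Qk12CAAAAAAAAHYAAAAoAAAAQAAAAEAAAAABAAQAAAAAAAAIAAATCwAAEwsAABAAAAAAAAAAAAAAABEREQAiIiIAMzMzAERERABVVVUAZmZmAHd3dwCIiIgAmZmZAKqqqgC7u7sAzMzMAN3d3QDu7u4A////AHd3d3d3d3d3eIiIiIiIiHd3d3d2ZmZlVVVERERERVVWd3d3d3d3d3d3iIiIiIiHd3d3d3ZmZmVVVVRERERVVWZ3d3d3d3d3d3d3iIiIh3d3d3d3dmZmZVVVVVVVVVVVZnd3d3d3d3d3d3d3iId3d3d3d3d2ZmZmVVVVVVVVVVZmd3d3d3d3d3d3d3d3d3d3d3d3d3ZmZmZVVVVVVVVVZmZ3d3d3d3d3d3d3d3d3d3d3d3d3dmZmZmVVVVVVVWZmZ3d3d3d3d3d3d3d3d3d3d3d3d3dmZmZmZmVVVVVWZmZ3d3d3d3d3d3d3d3d3d3d3d3d3d2ZmZmZmZmZVZmZmZnd3d3d3d3d3d3d3d3d3d3d3d3d2ZmZmZmZmZmZmZmZnd3d3d3d3d3d3d3d3d3d3d3d3d2ZmZmZmZmZmZmZmZnd3d3d3d3d3d3d3d3d3d3d3d3d3ZmZmZmZmZmZmZmZnd3d3d3d3d3d3d3d3d3d3d3d3d3ZmZVVVZmZmZmZmZnd3d3d3d3d3d3d3d3d3d3d3d3d3dmZVVVVWZmZmZmZnd3d3d3d3d3d3d3d3d3d3d3d3d3d2ZVRERFZnd3d2Z3d3d3d3d3d3d3d3d3d3d3d3d3d3d3ZlRDM0RWd3d3d3d3d3d3d3d3d3d3d3d3d3d3d3d3d3dmVDIiNFZ3d3d3d3d3d3iHd3d3d3d3d3d3d3d3d3d3d2VTIREjRniIh3d3d3d3eIiHd3d3d3d3d3d3d3d3d3d3ZUMhABJGeIiIh3d3d3d4iIiHd3d3d3d3d3d3d3d3d3dmUyAAAkV4mZiId3d3d3iIiIh3d3d3d3d3d3d3d3d3d2ZTIAABNXmaqYiHd3d3eIiIiId3d3d3d3d3d3d3d3d3ZlQgAAE2iaqqmId3d3d4iIiIiHd3d3d3d3d3d3d3d3dmVCAAADaKu7qpiHd3d3iIiIiId3d3d3d3d3d3d3d3d3ZUMQAANpvMy6mYh3d3eIiIiIiHd3d3d3d3d3d3d3d3dmVCAAA2m83cupiHd3d4iIiIiId3d3d3d3d3d3d3d3d3ZUMQACab3dy6mIh3d3iIiIiIh3d3d3d3d3d3d3d3d3dmVCEBJZve7cupiHd3eIiIiIiId3d3d3d3d3d3d3d3d3ZVMiI1i97ty6mId3d4iIiIiIh3d3d3d3d3d3d3d3d3dmVDMzV6ze3LqYiHd3iIiIiIiHd3d3d3d3d3d3d3d3d3ZlRERXm93cupiId3eIiIiIiId3d3d3d3d3d3d3d3d3d2ZVVWeazMy6mIh3d4iIiIiIh3d3d3d3d3d3d3d3d3d3dmZVZ4q8y7qYiHd3iIiIiIiHd3d3d3d3d3d3d3d3d3d3ZmZniau7qZiId3eIiIiIiId3d3d3d3d3d3d3d3d3d3d2ZneJmqqpmIh3d4iIiIiIh3d3d3d3d3d3d3d3d3d3d3d3d4iZmZmIiHd3iIiIiIh3d3d3d3d3d3d3d3d3d3d3d3d3eImZmIiHd3eIiIiIiHd3d3d3d3d3d3d3d3d3d3d3d3d4iIiIiId3d4iIiIiId3d3d3d3d3d3d3d3d3d3d3d3d3eIiIiId3d3iIiIiIh3d3d3d3d3d3d3d3d3d3d3d3d3d3eIiId3d3eIiIiIh3d3d3d3d3d3d3d3d3d3d3d3d3d3d3d3d3d3d4iIiIiHd3d3d3d3d3d3d3d3d3d3d3d3d3d3d3d3d3d3iIiIiId3d3d3d3d3d3d3d3d3d3d3d3d3d3d3d3d3d3eIiIiId3d3d3d3d3d3d3d3d3d3d3d3d3d3d3d3d3d3d4iIiIh3d3d3d3d3d3d3d3d3d3d3d3d3d3d3d3d3d3d3iIiIiHd3d3d3d3d3ZmZnd3d3d3d3d3d3d3d3d3d3d3eIiIiHd3d3d3d3dmZmZmZmd3d3d3d3d3d3d3d3d3d3d4iIiId3d3d3d3ZmZmZmZmZnd3d3d3d3d3d3d3d3d3d3iIiId3d3d3d3ZmZmZmZmZmZnd3d3d3d3d3d3d3d3d3eIiIh3d3d3d3ZmZmZmZmZmZmZ3d3d3d3d3d3d3d3d3d4iIiHd3d3d2ZmZmZmZmZmZmZmd3d3d3d3d3d3d3d3d3iIiHd3d3d3ZmZmZmZmZmZmZmZ3d3d3d3d3d3d3d3d3eIiId3d3d3ZmZmZmZmZmZmZmZmd3d3d3d3d3d3d3d3d4iId3d3d3ZmZmZmZmZmZmZmZmZnd3d3d3d3d3d3d3d3iIh3d3d3ZmZmZmZmZmZmZmZmZmd3d3d3d3d3d3d3d3eIh3d3d3ZmZmZmZmZmZmZmZmZmZnd3d3d3d3d3d3d3d4iHd3d3dmZmZmZmZmZmZmZmZmZmd3d3d3d3d3d3d3d3iHd3d3dmZmZmZmZmZmZmZmZmZmZ3d3d3d3d3d3d3d3eId3d3dmZmZmZmZmZmZmZmZmZmZmd3d3d3d3d3d3d3d4d3d3d2ZmZmZmZmZmZmZmZmZmZmZ3d3d3d3d3d3d3d3d3d3d2ZmZmZmZmZmZmZmZmZmZmZnd3d3d3d3d3d3d3d3d3d2ZmZmZmZmZmZmZmZmZmZmZmd3d3d3d3d3d3d3d3d3d3ZmZmZmZmVVVWZmZmZmZmZmZnd3d3d3d3d3d3d3d3d3ZmZmZmZlVVVVVmZmZmZmZmZmd3d3d3d3d3d3d3d3d3dmZmZmZlVVVVVVZmZmZmZmZmZ3d3d3d3d3d3d3d3d3dmZmZmZlVVVVVVVmZmZmZmZmZnd3d3d3d3d3d3d3"/>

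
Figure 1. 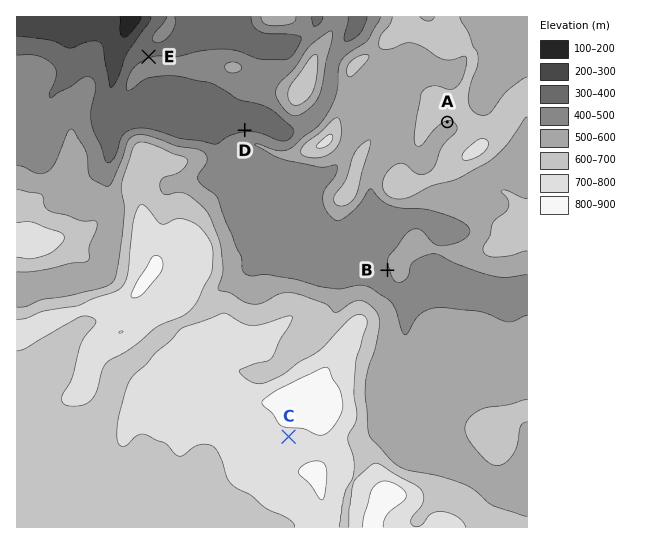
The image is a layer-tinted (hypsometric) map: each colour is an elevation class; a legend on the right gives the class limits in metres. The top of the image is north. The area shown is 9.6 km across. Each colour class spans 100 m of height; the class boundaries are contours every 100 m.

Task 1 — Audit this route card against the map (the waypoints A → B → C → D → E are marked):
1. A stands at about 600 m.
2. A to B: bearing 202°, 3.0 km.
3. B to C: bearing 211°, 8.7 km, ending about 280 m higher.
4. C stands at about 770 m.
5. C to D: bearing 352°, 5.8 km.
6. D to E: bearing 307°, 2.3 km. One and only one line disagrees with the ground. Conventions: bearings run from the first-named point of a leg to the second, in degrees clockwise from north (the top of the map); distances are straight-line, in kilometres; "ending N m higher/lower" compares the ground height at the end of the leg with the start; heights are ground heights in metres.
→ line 3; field distance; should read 3.6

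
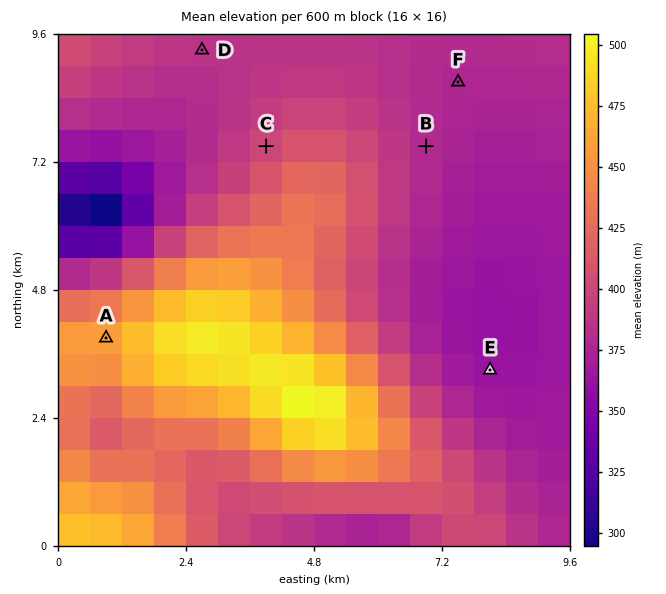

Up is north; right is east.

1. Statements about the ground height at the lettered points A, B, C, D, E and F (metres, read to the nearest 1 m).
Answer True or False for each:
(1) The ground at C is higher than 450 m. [False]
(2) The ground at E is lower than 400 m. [True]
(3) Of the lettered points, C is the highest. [False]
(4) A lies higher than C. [True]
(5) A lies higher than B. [True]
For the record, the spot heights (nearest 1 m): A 458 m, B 379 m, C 400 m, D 386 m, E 363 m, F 377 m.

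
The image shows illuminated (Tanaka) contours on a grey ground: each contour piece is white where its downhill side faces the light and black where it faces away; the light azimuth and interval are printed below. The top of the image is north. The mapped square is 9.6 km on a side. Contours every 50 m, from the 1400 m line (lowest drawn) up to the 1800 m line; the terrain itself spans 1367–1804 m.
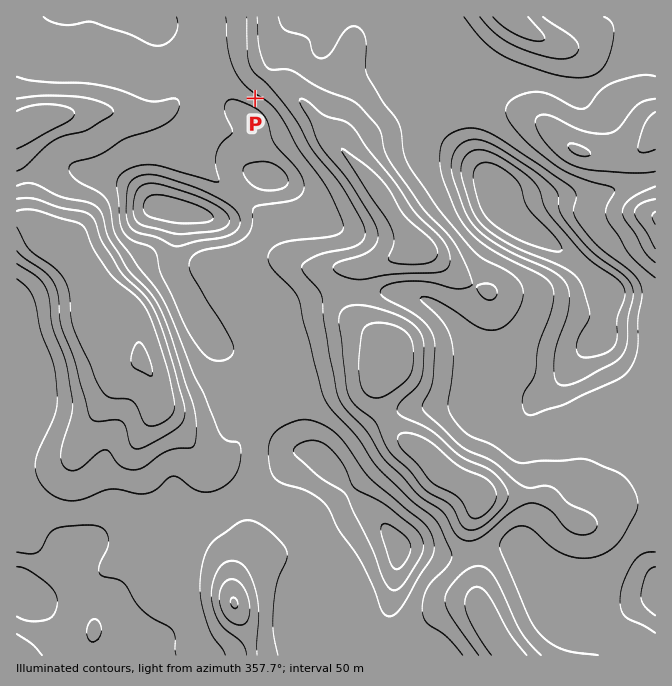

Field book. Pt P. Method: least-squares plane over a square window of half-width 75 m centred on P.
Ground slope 15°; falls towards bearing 211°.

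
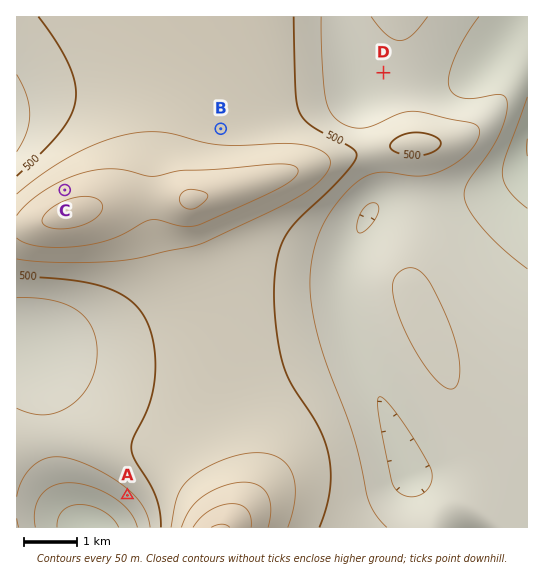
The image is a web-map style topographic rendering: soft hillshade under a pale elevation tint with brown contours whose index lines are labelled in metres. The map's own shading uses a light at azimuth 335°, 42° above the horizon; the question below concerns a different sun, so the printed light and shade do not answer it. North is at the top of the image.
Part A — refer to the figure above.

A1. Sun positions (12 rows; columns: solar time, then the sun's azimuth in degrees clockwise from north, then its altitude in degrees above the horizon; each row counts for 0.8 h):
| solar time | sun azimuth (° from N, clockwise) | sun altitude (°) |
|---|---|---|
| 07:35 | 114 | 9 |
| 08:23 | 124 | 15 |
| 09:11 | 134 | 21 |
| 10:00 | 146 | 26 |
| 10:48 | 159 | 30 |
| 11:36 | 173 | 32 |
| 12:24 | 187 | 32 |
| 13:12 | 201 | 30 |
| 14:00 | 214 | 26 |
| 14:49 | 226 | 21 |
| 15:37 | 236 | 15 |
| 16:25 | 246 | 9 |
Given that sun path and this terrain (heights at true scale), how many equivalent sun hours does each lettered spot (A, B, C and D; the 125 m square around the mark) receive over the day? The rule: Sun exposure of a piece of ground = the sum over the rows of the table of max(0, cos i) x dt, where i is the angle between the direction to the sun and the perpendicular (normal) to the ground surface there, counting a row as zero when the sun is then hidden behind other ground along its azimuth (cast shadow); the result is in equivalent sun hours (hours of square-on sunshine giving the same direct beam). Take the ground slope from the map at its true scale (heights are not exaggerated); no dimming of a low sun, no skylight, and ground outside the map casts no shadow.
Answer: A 4.3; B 3.4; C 2.7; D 3.8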